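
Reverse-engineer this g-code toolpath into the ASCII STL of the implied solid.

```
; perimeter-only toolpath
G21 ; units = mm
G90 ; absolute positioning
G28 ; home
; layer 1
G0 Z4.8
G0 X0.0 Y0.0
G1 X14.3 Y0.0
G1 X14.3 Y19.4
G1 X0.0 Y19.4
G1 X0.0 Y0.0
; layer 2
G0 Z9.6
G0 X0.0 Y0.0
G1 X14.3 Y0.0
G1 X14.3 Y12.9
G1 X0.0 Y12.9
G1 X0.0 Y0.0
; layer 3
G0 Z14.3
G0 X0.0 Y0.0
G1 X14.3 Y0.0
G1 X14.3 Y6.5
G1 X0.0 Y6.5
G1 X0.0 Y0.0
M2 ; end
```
solid part
  facet normal 0.0000 0.0000 -1.0000
    outer loop
      vertex 14.3 25.9 0.0
      vertex 14.3 0.0 0.0
      vertex 0.0 0.0 0.0
    endloop
  endfacet
  facet normal 0.0000 0.0000 -1.0000
    outer loop
      vertex 0.0 25.9 0.0
      vertex 14.3 25.9 0.0
      vertex 0.0 0.0 0.0
    endloop
  endfacet
  facet normal 0.0000 -1.0000 0.0000
    outer loop
      vertex 0.0 0.0 0.0
      vertex 14.3 0.0 0.0
      vertex 14.3 0.0 19.1
    endloop
  endfacet
  facet normal 0.0000 -1.0000 0.0000
    outer loop
      vertex 0.0 0.0 0.0
      vertex 14.3 0.0 19.1
      vertex 0.0 0.0 19.1
    endloop
  endfacet
  facet normal 0.0000 0.5935 0.8048
    outer loop
      vertex 0.0 0.0 19.1
      vertex 14.3 0.0 19.1
      vertex 14.3 25.9 0.0
    endloop
  endfacet
  facet normal 0.0000 0.5935 0.8048
    outer loop
      vertex 0.0 0.0 19.1
      vertex 14.3 25.9 0.0
      vertex 0.0 25.9 0.0
    endloop
  endfacet
  facet normal -1.0000 0.0000 0.0000
    outer loop
      vertex 0.0 0.0 19.1
      vertex 0.0 25.9 0.0
      vertex 0.0 0.0 0.0
    endloop
  endfacet
  facet normal 1.0000 0.0000 0.0000
    outer loop
      vertex 14.3 0.0 0.0
      vertex 14.3 25.9 0.0
      vertex 14.3 0.0 19.1
    endloop
  endfacet
endsolid part

The G0 Z moves step by Δz≈4.8 mm. The G1 loops shrink linearly with z, so the solid tapers from its base footprint up to z≈19.1. Closing with a flat bottom cap and the tapered top and triangulating gives 8 facets — a wedge (ramp): 14.3 × 25.9 mm base, rising to 19.1 mm along the y=0 edge and sloping linearly to z=0 at y=25.9.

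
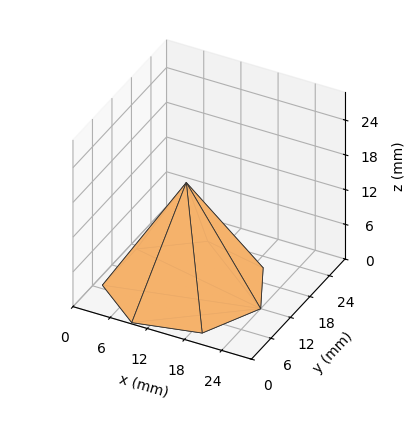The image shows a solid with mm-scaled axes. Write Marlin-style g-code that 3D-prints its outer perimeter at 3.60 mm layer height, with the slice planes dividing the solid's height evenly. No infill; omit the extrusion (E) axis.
Reading the render: the shape is a regular 7-sided pyramid, base circumscribed radius ≈ 12 mm, apex at z ≈ 18 mm (dimensions read to the nearest mm from the axis ticks). For the g-code, the solid's height is divided into equal slices at the stated Δz and each level perimeter traced with G1 moves after a G0 lift.

; perimeter-only toolpath
G21 ; units = mm
G90 ; absolute positioning
G28 ; home
; layer 1
G0 Z3.60
G0 X21.60 Y12.00
G1 X17.98 Y19.50
G1 X9.86 Y21.36
G1 X3.35 Y16.17
G1 X3.35 Y7.83
G1 X9.86 Y2.64
G1 X17.98 Y4.50
G1 X21.60 Y12.00
; layer 2
G0 Z7.20
G0 X19.20 Y12.00
G1 X16.49 Y17.63
G1 X10.40 Y19.02
G1 X5.51 Y15.13
G1 X5.51 Y8.87
G1 X10.40 Y4.98
G1 X16.49 Y6.37
G1 X19.20 Y12.00
; layer 3
G0 Z10.80
G0 X16.80 Y12.00
G1 X14.99 Y15.75
G1 X10.93 Y16.68
G1 X7.68 Y14.08
G1 X7.68 Y9.92
G1 X10.93 Y7.32
G1 X14.99 Y8.25
G1 X16.80 Y12.00
; layer 4
G0 Z14.40
G0 X14.40 Y12.00
G1 X13.50 Y13.88
G1 X11.47 Y14.34
G1 X9.84 Y13.04
G1 X9.84 Y10.96
G1 X11.47 Y9.66
G1 X13.50 Y10.12
G1 X14.40 Y12.00
M2 ; end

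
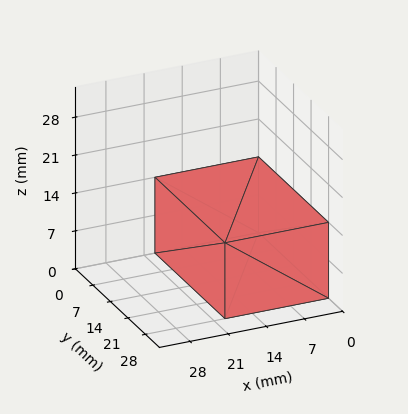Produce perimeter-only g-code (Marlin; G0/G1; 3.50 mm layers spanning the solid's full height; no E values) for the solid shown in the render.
Reading the render: the shape is a rectangular box, roughly 19 × 28 mm footprint and 14 mm tall (dimensions read to the nearest mm from the axis ticks). For the g-code, the solid's height is divided into equal slices at the stated Δz and each level perimeter traced with G1 moves after a G0 lift.

; perimeter-only toolpath
G21 ; units = mm
G90 ; absolute positioning
G28 ; home
; layer 1
G0 Z3.50
G0 X0.00 Y0.00
G1 X19.00 Y0.00
G1 X19.00 Y28.00
G1 X0.00 Y28.00
G1 X0.00 Y0.00
; layer 2
G0 Z7.00
G0 X0.00 Y0.00
G1 X19.00 Y0.00
G1 X19.00 Y28.00
G1 X0.00 Y28.00
G1 X0.00 Y0.00
; layer 3
G0 Z10.50
G0 X0.00 Y0.00
G1 X19.00 Y0.00
G1 X19.00 Y28.00
G1 X0.00 Y28.00
G1 X0.00 Y0.00
; layer 4
G0 Z14.00
G0 X0.00 Y0.00
G1 X19.00 Y0.00
G1 X19.00 Y28.00
G1 X0.00 Y28.00
G1 X0.00 Y0.00
M2 ; end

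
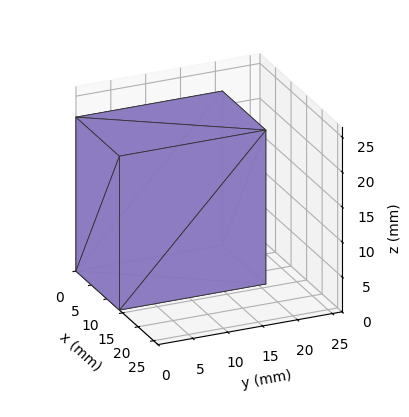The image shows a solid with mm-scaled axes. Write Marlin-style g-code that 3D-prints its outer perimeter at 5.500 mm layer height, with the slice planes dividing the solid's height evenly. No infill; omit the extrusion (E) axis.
Reading the render: the shape is a rectangular box, roughly 14 × 21 mm footprint and 22 mm tall (dimensions read to the nearest mm from the axis ticks). For the g-code, the solid's height is divided into equal slices at the stated Δz and each level perimeter traced with G1 moves after a G0 lift.

; perimeter-only toolpath
G21 ; units = mm
G90 ; absolute positioning
G28 ; home
; layer 1
G0 Z5.500
G0 X0.000 Y0.000
G1 X14.000 Y0.000
G1 X14.000 Y21.000
G1 X0.000 Y21.000
G1 X0.000 Y0.000
; layer 2
G0 Z11.000
G0 X0.000 Y0.000
G1 X14.000 Y0.000
G1 X14.000 Y21.000
G1 X0.000 Y21.000
G1 X0.000 Y0.000
; layer 3
G0 Z16.500
G0 X0.000 Y0.000
G1 X14.000 Y0.000
G1 X14.000 Y21.000
G1 X0.000 Y21.000
G1 X0.000 Y0.000
; layer 4
G0 Z22.000
G0 X0.000 Y0.000
G1 X14.000 Y0.000
G1 X14.000 Y21.000
G1 X0.000 Y21.000
G1 X0.000 Y0.000
M2 ; end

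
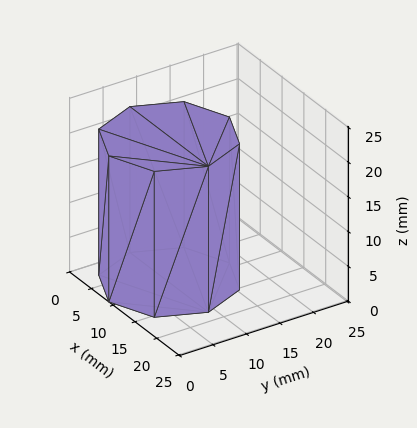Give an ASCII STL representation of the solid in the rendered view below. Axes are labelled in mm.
Reading the render: the shape is a regular 8-sided prism (a cylinder approximated with 8 flat sides), circumscribed radius ≈ 9 mm, height ≈ 21 mm (dimensions read to the nearest mm from the axis ticks). For the STL, each face is triangulated and given an outward normal.

solid part
  facet normal 0.0000 0.0000 -1.0000
    outer loop
      vertex 9.000 18.000 0.000
      vertex 15.364 15.364 0.000
      vertex 18.000 9.000 0.000
    endloop
  endfacet
  facet normal 0.0000 0.0000 -1.0000
    outer loop
      vertex 2.636 15.364 0.000
      vertex 9.000 18.000 0.000
      vertex 18.000 9.000 0.000
    endloop
  endfacet
  facet normal 0.0000 0.0000 -1.0000
    outer loop
      vertex 0.000 9.000 0.000
      vertex 2.636 15.364 0.000
      vertex 18.000 9.000 0.000
    endloop
  endfacet
  facet normal 0.0000 0.0000 -1.0000
    outer loop
      vertex 2.636 2.636 0.000
      vertex 0.000 9.000 0.000
      vertex 18.000 9.000 0.000
    endloop
  endfacet
  facet normal 0.0000 0.0000 -1.0000
    outer loop
      vertex 9.000 0.000 0.000
      vertex 2.636 2.636 0.000
      vertex 18.000 9.000 0.000
    endloop
  endfacet
  facet normal 0.0000 0.0000 -1.0000
    outer loop
      vertex 15.364 2.636 0.000
      vertex 9.000 0.000 0.000
      vertex 18.000 9.000 0.000
    endloop
  endfacet
  facet normal 0.0000 0.0000 1.0000
    outer loop
      vertex 18.000 9.000 21.000
      vertex 15.364 15.364 21.000
      vertex 9.000 18.000 21.000
    endloop
  endfacet
  facet normal 0.0000 0.0000 1.0000
    outer loop
      vertex 18.000 9.000 21.000
      vertex 9.000 18.000 21.000
      vertex 2.636 15.364 21.000
    endloop
  endfacet
  facet normal 0.0000 0.0000 1.0000
    outer loop
      vertex 18.000 9.000 21.000
      vertex 2.636 15.364 21.000
      vertex 0.000 9.000 21.000
    endloop
  endfacet
  facet normal 0.0000 0.0000 1.0000
    outer loop
      vertex 18.000 9.000 21.000
      vertex 0.000 9.000 21.000
      vertex 2.636 2.636 21.000
    endloop
  endfacet
  facet normal 0.0000 0.0000 1.0000
    outer loop
      vertex 18.000 9.000 21.000
      vertex 2.636 2.636 21.000
      vertex 9.000 0.000 21.000
    endloop
  endfacet
  facet normal 0.0000 0.0000 1.0000
    outer loop
      vertex 18.000 9.000 21.000
      vertex 9.000 0.000 21.000
      vertex 15.364 2.636 21.000
    endloop
  endfacet
  facet normal 0.9239 0.3827 0.0000
    outer loop
      vertex 18.000 9.000 0.000
      vertex 15.364 15.364 0.000
      vertex 15.364 15.364 21.000
    endloop
  endfacet
  facet normal 0.9239 0.3827 0.0000
    outer loop
      vertex 18.000 9.000 0.000
      vertex 15.364 15.364 21.000
      vertex 18.000 9.000 21.000
    endloop
  endfacet
  facet normal 0.3827 0.9239 0.0000
    outer loop
      vertex 15.364 15.364 0.000
      vertex 9.000 18.000 0.000
      vertex 9.000 18.000 21.000
    endloop
  endfacet
  facet normal 0.3827 0.9239 0.0000
    outer loop
      vertex 15.364 15.364 0.000
      vertex 9.000 18.000 21.000
      vertex 15.364 15.364 21.000
    endloop
  endfacet
  facet normal -0.3827 0.9239 0.0000
    outer loop
      vertex 9.000 18.000 0.000
      vertex 2.636 15.364 0.000
      vertex 2.636 15.364 21.000
    endloop
  endfacet
  facet normal -0.3827 0.9239 0.0000
    outer loop
      vertex 9.000 18.000 0.000
      vertex 2.636 15.364 21.000
      vertex 9.000 18.000 21.000
    endloop
  endfacet
  facet normal -0.9239 0.3827 0.0000
    outer loop
      vertex 2.636 15.364 0.000
      vertex 0.000 9.000 0.000
      vertex 0.000 9.000 21.000
    endloop
  endfacet
  facet normal -0.9239 0.3827 0.0000
    outer loop
      vertex 2.636 15.364 0.000
      vertex 0.000 9.000 21.000
      vertex 2.636 15.364 21.000
    endloop
  endfacet
  facet normal -0.9239 -0.3827 0.0000
    outer loop
      vertex 0.000 9.000 0.000
      vertex 2.636 2.636 0.000
      vertex 2.636 2.636 21.000
    endloop
  endfacet
  facet normal -0.9239 -0.3827 0.0000
    outer loop
      vertex 0.000 9.000 0.000
      vertex 2.636 2.636 21.000
      vertex 0.000 9.000 21.000
    endloop
  endfacet
  facet normal -0.3827 -0.9239 0.0000
    outer loop
      vertex 2.636 2.636 0.000
      vertex 9.000 0.000 0.000
      vertex 9.000 0.000 21.000
    endloop
  endfacet
  facet normal -0.3827 -0.9239 0.0000
    outer loop
      vertex 2.636 2.636 0.000
      vertex 9.000 0.000 21.000
      vertex 2.636 2.636 21.000
    endloop
  endfacet
  facet normal 0.3827 -0.9239 0.0000
    outer loop
      vertex 9.000 0.000 0.000
      vertex 15.364 2.636 0.000
      vertex 15.364 2.636 21.000
    endloop
  endfacet
  facet normal 0.3827 -0.9239 0.0000
    outer loop
      vertex 9.000 0.000 0.000
      vertex 15.364 2.636 21.000
      vertex 9.000 0.000 21.000
    endloop
  endfacet
  facet normal 0.9239 -0.3827 0.0000
    outer loop
      vertex 15.364 2.636 0.000
      vertex 18.000 9.000 0.000
      vertex 18.000 9.000 21.000
    endloop
  endfacet
  facet normal 0.9239 -0.3827 0.0000
    outer loop
      vertex 15.364 2.636 0.000
      vertex 18.000 9.000 21.000
      vertex 15.364 2.636 21.000
    endloop
  endfacet
endsolid part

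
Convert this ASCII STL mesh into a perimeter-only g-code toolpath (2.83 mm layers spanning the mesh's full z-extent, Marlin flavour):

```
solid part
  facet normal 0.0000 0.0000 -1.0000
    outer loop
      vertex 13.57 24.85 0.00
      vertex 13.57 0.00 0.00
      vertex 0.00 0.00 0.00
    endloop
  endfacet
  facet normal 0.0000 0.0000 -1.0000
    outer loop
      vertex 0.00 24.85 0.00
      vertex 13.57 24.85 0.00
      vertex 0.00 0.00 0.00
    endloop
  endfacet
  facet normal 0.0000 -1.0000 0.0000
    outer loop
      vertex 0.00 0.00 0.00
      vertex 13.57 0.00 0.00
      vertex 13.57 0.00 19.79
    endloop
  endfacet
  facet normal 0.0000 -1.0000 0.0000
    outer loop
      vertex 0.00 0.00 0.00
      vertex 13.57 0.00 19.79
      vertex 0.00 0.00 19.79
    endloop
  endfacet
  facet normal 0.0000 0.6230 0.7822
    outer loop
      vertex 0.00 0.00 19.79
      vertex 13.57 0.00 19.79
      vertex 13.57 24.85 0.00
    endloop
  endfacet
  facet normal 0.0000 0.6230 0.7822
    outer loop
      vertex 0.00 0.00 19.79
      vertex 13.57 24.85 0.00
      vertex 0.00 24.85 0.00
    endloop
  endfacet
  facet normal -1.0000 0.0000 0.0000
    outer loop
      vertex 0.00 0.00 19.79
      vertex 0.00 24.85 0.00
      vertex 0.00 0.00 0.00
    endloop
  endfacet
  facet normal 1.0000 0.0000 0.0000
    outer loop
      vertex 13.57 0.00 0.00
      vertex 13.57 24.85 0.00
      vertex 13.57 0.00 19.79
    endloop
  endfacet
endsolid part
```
; perimeter-only toolpath
G21 ; units = mm
G90 ; absolute positioning
G28 ; home
; layer 1
G0 Z2.83
G0 X0.00 Y0.00
G1 X13.57 Y0.00
G1 X13.57 Y21.30
G1 X0.00 Y21.30
G1 X0.00 Y0.00
; layer 2
G0 Z5.65
G0 X0.00 Y0.00
G1 X13.57 Y0.00
G1 X13.57 Y17.75
G1 X0.00 Y17.75
G1 X0.00 Y0.00
; layer 3
G0 Z8.48
G0 X0.00 Y0.00
G1 X13.57 Y0.00
G1 X13.57 Y14.20
G1 X0.00 Y14.20
G1 X0.00 Y0.00
; layer 4
G0 Z11.31
G0 X0.00 Y0.00
G1 X13.57 Y0.00
G1 X13.57 Y10.65
G1 X0.00 Y10.65
G1 X0.00 Y0.00
; layer 5
G0 Z14.14
G0 X0.00 Y0.00
G1 X13.57 Y0.00
G1 X13.57 Y7.10
G1 X0.00 Y7.10
G1 X0.00 Y0.00
; layer 6
G0 Z16.96
G0 X0.00 Y0.00
G1 X13.57 Y0.00
G1 X13.57 Y3.55
G1 X0.00 Y3.55
G1 X0.00 Y0.00
M2 ; end

The solid is a wedge (ramp): 13.6 × 24.9 mm base, rising to 19.8 mm along the y=0 edge and sloping linearly to z=0 at y=24.9. Slicing at Δz = 2.83 mm — 7 equal slices spanning the solid's height, so layer i sits at z = i·h/7 — gives 6 non-empty perimeters. Each is a 4-segment closed polygon; G0 lifts to the layer z and rapids to the start vertex, then G1 traces the edges. The cross-section shrinks linearly with z (the slice at the apex is degenerate and omitted).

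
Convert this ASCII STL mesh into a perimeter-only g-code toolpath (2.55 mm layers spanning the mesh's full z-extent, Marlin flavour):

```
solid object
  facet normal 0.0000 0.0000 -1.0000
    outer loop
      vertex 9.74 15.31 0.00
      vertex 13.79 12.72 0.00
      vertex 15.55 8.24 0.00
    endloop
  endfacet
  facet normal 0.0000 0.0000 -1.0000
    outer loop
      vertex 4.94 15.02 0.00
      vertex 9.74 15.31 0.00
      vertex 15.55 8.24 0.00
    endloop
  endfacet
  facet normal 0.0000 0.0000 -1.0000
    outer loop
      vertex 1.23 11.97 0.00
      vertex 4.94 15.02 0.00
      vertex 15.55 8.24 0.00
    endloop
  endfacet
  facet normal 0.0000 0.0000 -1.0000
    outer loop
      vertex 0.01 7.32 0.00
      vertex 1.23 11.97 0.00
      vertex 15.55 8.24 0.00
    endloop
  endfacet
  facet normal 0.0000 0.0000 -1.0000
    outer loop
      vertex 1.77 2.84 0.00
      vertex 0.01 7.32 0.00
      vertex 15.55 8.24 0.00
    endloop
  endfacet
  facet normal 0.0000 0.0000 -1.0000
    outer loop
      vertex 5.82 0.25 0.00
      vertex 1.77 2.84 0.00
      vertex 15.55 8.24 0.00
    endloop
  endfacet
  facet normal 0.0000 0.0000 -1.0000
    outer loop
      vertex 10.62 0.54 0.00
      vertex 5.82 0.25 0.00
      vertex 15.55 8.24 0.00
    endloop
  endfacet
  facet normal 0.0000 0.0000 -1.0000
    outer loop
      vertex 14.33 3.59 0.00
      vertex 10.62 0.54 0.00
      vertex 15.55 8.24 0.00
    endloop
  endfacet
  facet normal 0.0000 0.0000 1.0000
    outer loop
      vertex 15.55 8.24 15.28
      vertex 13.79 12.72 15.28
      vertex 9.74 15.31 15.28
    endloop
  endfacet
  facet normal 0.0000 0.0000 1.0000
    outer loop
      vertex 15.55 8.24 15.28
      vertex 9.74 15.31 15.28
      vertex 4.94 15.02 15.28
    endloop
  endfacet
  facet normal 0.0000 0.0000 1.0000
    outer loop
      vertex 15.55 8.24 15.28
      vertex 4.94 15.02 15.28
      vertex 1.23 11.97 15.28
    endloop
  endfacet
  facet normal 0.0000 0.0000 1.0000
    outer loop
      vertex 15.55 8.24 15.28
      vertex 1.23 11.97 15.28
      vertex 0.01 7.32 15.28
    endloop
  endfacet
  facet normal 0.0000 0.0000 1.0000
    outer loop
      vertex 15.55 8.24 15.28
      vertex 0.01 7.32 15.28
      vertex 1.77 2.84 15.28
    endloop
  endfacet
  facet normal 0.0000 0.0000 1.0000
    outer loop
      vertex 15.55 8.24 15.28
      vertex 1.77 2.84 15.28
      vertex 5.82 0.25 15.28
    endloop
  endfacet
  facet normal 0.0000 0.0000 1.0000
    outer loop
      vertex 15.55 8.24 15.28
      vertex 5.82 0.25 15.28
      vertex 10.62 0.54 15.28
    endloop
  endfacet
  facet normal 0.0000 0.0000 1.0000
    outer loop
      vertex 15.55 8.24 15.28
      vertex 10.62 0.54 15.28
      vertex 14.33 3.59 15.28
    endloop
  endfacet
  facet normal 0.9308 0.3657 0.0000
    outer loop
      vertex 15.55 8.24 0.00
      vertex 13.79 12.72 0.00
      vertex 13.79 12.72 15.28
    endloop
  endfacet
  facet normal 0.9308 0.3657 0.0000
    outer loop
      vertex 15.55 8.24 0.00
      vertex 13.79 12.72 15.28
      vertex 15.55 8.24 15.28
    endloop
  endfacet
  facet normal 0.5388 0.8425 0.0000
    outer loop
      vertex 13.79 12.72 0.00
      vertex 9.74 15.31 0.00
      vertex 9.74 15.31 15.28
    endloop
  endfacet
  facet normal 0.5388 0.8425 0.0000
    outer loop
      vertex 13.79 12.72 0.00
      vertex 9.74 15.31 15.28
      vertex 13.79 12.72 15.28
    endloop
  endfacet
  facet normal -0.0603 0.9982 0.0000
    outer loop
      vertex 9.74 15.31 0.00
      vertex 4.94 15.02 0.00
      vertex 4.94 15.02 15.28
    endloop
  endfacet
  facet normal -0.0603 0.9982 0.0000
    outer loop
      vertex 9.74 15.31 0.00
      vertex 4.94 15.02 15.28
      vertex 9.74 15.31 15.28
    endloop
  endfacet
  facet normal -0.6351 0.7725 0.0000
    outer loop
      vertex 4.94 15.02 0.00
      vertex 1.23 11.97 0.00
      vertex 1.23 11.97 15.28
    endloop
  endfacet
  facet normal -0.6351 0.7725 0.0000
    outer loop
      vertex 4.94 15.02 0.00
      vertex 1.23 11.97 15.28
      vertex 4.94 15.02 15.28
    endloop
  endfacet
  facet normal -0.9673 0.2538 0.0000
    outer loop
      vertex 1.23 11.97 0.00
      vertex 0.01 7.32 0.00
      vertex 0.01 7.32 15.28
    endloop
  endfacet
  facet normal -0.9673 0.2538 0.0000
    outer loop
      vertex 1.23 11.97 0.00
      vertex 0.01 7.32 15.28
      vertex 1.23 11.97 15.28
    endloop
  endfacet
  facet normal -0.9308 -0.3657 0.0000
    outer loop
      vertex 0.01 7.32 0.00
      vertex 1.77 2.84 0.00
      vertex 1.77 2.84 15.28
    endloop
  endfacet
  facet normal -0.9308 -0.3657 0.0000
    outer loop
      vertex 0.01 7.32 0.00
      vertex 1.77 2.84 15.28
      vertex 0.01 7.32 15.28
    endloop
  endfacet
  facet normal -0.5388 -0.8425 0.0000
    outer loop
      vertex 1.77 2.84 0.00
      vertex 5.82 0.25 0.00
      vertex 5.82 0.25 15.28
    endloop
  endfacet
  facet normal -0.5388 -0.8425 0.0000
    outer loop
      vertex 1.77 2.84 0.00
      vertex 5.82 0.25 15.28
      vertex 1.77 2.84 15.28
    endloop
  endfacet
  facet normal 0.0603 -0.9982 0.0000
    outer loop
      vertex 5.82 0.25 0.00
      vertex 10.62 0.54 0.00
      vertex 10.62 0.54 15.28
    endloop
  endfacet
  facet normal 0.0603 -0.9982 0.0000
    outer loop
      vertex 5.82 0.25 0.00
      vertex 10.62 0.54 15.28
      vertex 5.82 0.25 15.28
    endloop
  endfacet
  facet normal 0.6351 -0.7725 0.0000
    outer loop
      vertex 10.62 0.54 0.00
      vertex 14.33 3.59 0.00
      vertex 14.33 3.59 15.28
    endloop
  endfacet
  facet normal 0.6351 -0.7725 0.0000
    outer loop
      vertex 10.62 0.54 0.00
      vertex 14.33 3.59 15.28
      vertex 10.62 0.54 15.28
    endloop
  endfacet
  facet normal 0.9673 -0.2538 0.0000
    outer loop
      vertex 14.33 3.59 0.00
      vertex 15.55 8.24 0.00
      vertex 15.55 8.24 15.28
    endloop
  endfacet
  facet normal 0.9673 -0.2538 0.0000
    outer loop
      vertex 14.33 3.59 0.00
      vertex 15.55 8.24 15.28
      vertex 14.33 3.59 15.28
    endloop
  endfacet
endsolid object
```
; perimeter-only toolpath
G21 ; units = mm
G90 ; absolute positioning
G28 ; home
; layer 1
G0 Z2.55
G0 X15.55 Y8.24
G1 X13.79 Y12.72
G1 X9.74 Y15.31
G1 X4.94 Y15.02
G1 X1.23 Y11.97
G1 X0.01 Y7.32
G1 X1.77 Y2.84
G1 X5.82 Y0.25
G1 X10.62 Y0.54
G1 X14.33 Y3.59
G1 X15.55 Y8.24
; layer 2
G0 Z5.09
G0 X15.55 Y8.24
G1 X13.79 Y12.72
G1 X9.74 Y15.31
G1 X4.94 Y15.02
G1 X1.23 Y11.97
G1 X0.01 Y7.32
G1 X1.77 Y2.84
G1 X5.82 Y0.25
G1 X10.62 Y0.54
G1 X14.33 Y3.59
G1 X15.55 Y8.24
; layer 3
G0 Z7.64
G0 X15.55 Y8.24
G1 X13.79 Y12.72
G1 X9.74 Y15.31
G1 X4.94 Y15.02
G1 X1.23 Y11.97
G1 X0.01 Y7.32
G1 X1.77 Y2.84
G1 X5.82 Y0.25
G1 X10.62 Y0.54
G1 X14.33 Y3.59
G1 X15.55 Y8.24
; layer 4
G0 Z10.19
G0 X15.55 Y8.24
G1 X13.79 Y12.72
G1 X9.74 Y15.31
G1 X4.94 Y15.02
G1 X1.23 Y11.97
G1 X0.01 Y7.32
G1 X1.77 Y2.84
G1 X5.82 Y0.25
G1 X10.62 Y0.54
G1 X14.33 Y3.59
G1 X15.55 Y8.24
; layer 5
G0 Z12.73
G0 X15.55 Y8.24
G1 X13.79 Y12.72
G1 X9.74 Y15.31
G1 X4.94 Y15.02
G1 X1.23 Y11.97
G1 X0.01 Y7.32
G1 X1.77 Y2.84
G1 X5.82 Y0.25
G1 X10.62 Y0.54
G1 X14.33 Y3.59
G1 X15.55 Y8.24
; layer 6
G0 Z15.28
G0 X15.55 Y8.24
G1 X13.79 Y12.72
G1 X9.74 Y15.31
G1 X4.94 Y15.02
G1 X1.23 Y11.97
G1 X0.01 Y7.32
G1 X1.77 Y2.84
G1 X5.82 Y0.25
G1 X10.62 Y0.54
G1 X14.33 Y3.59
G1 X15.55 Y8.24
M2 ; end

The solid is a regular 10-sided prism (a cylinder approximated with 10 flat sides), circumscribed radius ≈ 7.78 mm, height ≈ 15.3 mm. Slicing at Δz = 2.55 mm — 6 equal slices spanning the solid's height, so layer i sits at z = i·h/6 — gives 6 non-empty perimeters. Each is a 10-segment closed polygon; G0 lifts to the layer z and rapids to the start vertex, then G1 traces the edges.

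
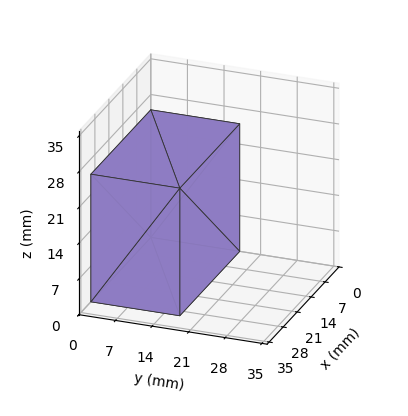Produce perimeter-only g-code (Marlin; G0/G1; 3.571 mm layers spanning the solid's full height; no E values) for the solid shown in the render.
Reading the render: the shape is a rectangular box, roughly 30 × 17 mm footprint and 25 mm tall (dimensions read to the nearest mm from the axis ticks). For the g-code, the solid's height is divided into equal slices at the stated Δz and each level perimeter traced with G1 moves after a G0 lift.

; perimeter-only toolpath
G21 ; units = mm
G90 ; absolute positioning
G28 ; home
; layer 1
G0 Z3.571
G0 X0.000 Y0.000
G1 X30.000 Y0.000
G1 X30.000 Y17.000
G1 X0.000 Y17.000
G1 X0.000 Y0.000
; layer 2
G0 Z7.143
G0 X0.000 Y0.000
G1 X30.000 Y0.000
G1 X30.000 Y17.000
G1 X0.000 Y17.000
G1 X0.000 Y0.000
; layer 3
G0 Z10.714
G0 X0.000 Y0.000
G1 X30.000 Y0.000
G1 X30.000 Y17.000
G1 X0.000 Y17.000
G1 X0.000 Y0.000
; layer 4
G0 Z14.286
G0 X0.000 Y0.000
G1 X30.000 Y0.000
G1 X30.000 Y17.000
G1 X0.000 Y17.000
G1 X0.000 Y0.000
; layer 5
G0 Z17.857
G0 X0.000 Y0.000
G1 X30.000 Y0.000
G1 X30.000 Y17.000
G1 X0.000 Y17.000
G1 X0.000 Y0.000
; layer 6
G0 Z21.429
G0 X0.000 Y0.000
G1 X30.000 Y0.000
G1 X30.000 Y17.000
G1 X0.000 Y17.000
G1 X0.000 Y0.000
; layer 7
G0 Z25.000
G0 X0.000 Y0.000
G1 X30.000 Y0.000
G1 X30.000 Y17.000
G1 X0.000 Y17.000
G1 X0.000 Y0.000
M2 ; end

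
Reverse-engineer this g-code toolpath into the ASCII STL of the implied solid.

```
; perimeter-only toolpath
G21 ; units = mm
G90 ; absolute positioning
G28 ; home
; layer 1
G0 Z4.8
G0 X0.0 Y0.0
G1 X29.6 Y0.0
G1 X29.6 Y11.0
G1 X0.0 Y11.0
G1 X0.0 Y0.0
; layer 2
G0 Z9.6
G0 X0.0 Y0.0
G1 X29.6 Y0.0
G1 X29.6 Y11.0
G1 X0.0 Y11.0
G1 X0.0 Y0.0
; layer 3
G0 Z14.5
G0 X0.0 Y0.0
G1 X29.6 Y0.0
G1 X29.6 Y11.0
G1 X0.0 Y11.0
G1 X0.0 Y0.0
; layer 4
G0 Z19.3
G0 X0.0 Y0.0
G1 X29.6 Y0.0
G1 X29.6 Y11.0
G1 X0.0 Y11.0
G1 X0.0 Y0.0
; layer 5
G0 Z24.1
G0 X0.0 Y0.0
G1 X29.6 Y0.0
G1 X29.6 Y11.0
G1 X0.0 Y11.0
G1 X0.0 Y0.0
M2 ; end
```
solid part
  facet normal 0.0000 0.0000 -1.0000
    outer loop
      vertex 29.6 11.0 0.0
      vertex 29.6 0.0 0.0
      vertex 0.0 0.0 0.0
    endloop
  endfacet
  facet normal 0.0000 0.0000 -1.0000
    outer loop
      vertex 0.0 11.0 0.0
      vertex 29.6 11.0 0.0
      vertex 0.0 0.0 0.0
    endloop
  endfacet
  facet normal 0.0000 0.0000 1.0000
    outer loop
      vertex 0.0 0.0 24.1
      vertex 29.6 0.0 24.1
      vertex 29.6 11.0 24.1
    endloop
  endfacet
  facet normal 0.0000 0.0000 1.0000
    outer loop
      vertex 0.0 0.0 24.1
      vertex 29.6 11.0 24.1
      vertex 0.0 11.0 24.1
    endloop
  endfacet
  facet normal 0.0000 -1.0000 0.0000
    outer loop
      vertex 0.0 0.0 0.0
      vertex 29.6 0.0 0.0
      vertex 29.6 0.0 24.1
    endloop
  endfacet
  facet normal 0.0000 -1.0000 0.0000
    outer loop
      vertex 0.0 0.0 0.0
      vertex 29.6 0.0 24.1
      vertex 0.0 0.0 24.1
    endloop
  endfacet
  facet normal 0.0000 1.0000 0.0000
    outer loop
      vertex 29.6 11.0 24.1
      vertex 29.6 11.0 0.0
      vertex 0.0 11.0 0.0
    endloop
  endfacet
  facet normal 0.0000 1.0000 0.0000
    outer loop
      vertex 0.0 11.0 24.1
      vertex 29.6 11.0 24.1
      vertex 0.0 11.0 0.0
    endloop
  endfacet
  facet normal -1.0000 0.0000 0.0000
    outer loop
      vertex 0.0 11.0 24.1
      vertex 0.0 11.0 0.0
      vertex 0.0 0.0 0.0
    endloop
  endfacet
  facet normal -1.0000 0.0000 0.0000
    outer loop
      vertex 0.0 0.0 24.1
      vertex 0.0 11.0 24.1
      vertex 0.0 0.0 0.0
    endloop
  endfacet
  facet normal 1.0000 0.0000 0.0000
    outer loop
      vertex 29.6 0.0 0.0
      vertex 29.6 11.0 0.0
      vertex 29.6 11.0 24.1
    endloop
  endfacet
  facet normal 1.0000 0.0000 0.0000
    outer loop
      vertex 29.6 0.0 0.0
      vertex 29.6 11.0 24.1
      vertex 29.6 0.0 24.1
    endloop
  endfacet
endsolid part

The G0 Z moves step by Δz≈4.8 mm. Every layer's G1 loop is the same polygon, so the solid is a straight extrusion of it from z=0 to z≈24.1. Closing with flat bottom and top caps and triangulating gives 12 facets — a rectangular box, roughly 29.6 × 11 mm footprint and 24.1 mm tall.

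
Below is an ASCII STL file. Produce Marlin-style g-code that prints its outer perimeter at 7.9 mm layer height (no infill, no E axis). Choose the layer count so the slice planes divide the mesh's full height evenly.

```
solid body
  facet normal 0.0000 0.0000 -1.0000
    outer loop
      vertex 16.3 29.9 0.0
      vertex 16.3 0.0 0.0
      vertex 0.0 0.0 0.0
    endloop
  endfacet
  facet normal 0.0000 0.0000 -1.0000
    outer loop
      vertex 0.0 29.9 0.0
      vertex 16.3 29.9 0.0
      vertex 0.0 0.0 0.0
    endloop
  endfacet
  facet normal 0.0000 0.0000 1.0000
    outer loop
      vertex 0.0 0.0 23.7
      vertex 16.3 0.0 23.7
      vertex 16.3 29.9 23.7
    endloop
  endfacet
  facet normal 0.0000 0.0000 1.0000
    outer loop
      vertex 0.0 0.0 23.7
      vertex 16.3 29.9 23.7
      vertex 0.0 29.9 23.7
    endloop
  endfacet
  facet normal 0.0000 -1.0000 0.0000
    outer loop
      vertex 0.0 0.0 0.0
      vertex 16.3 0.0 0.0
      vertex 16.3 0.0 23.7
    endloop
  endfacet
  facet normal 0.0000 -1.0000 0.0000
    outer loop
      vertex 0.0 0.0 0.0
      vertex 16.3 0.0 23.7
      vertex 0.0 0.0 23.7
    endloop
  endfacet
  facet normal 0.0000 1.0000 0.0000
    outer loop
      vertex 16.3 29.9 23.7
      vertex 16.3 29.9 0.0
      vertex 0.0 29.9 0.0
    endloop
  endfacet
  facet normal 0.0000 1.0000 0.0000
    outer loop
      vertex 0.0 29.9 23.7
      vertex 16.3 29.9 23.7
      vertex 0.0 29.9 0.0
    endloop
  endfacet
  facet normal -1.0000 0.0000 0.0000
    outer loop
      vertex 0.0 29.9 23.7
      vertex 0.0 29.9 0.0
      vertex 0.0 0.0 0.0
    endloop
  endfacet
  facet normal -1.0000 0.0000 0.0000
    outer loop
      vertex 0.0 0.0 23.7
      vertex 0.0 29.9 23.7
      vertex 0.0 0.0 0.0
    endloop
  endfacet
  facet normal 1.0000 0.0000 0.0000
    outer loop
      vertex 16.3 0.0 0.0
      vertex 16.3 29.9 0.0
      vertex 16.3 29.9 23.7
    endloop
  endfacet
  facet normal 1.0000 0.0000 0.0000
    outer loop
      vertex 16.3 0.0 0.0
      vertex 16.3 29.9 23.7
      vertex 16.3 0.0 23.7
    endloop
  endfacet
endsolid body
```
; perimeter-only toolpath
G21 ; units = mm
G90 ; absolute positioning
G28 ; home
; layer 1
G0 Z7.9
G0 X0.0 Y0.0
G1 X16.3 Y0.0
G1 X16.3 Y29.9
G1 X0.0 Y29.9
G1 X0.0 Y0.0
; layer 2
G0 Z15.8
G0 X0.0 Y0.0
G1 X16.3 Y0.0
G1 X16.3 Y29.9
G1 X0.0 Y29.9
G1 X0.0 Y0.0
; layer 3
G0 Z23.7
G0 X0.0 Y0.0
G1 X16.3 Y0.0
G1 X16.3 Y29.9
G1 X0.0 Y29.9
G1 X0.0 Y0.0
M2 ; end

The solid is a rectangular box, roughly 16.3 × 29.9 mm footprint and 23.7 mm tall. Slicing at Δz = 7.9 mm — 3 equal slices spanning the solid's height, so layer i sits at z = i·h/3 — gives 3 non-empty perimeters. Each is a 4-segment closed polygon; G0 lifts to the layer z and rapids to the start vertex, then G1 traces the edges.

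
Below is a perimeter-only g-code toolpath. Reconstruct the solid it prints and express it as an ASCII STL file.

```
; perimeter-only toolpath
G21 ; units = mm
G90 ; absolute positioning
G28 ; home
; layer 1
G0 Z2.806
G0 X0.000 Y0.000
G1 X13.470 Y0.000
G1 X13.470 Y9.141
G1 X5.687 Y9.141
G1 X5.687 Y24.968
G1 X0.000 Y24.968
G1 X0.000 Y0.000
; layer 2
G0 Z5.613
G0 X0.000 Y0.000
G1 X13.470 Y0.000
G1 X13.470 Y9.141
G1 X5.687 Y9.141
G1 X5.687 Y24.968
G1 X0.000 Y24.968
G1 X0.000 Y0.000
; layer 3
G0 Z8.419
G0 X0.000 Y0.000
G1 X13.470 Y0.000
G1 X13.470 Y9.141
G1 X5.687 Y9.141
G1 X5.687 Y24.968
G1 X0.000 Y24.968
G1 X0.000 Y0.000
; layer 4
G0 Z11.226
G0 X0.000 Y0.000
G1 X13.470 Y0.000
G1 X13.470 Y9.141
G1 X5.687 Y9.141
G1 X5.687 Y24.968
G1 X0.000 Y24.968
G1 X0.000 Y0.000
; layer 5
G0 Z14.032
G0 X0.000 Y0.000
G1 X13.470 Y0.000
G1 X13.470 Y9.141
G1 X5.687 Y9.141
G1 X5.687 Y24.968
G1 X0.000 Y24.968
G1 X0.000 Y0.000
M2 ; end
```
solid part
  facet normal 0.0000 0.0000 -1.0000
    outer loop
      vertex 13.470 9.141 0.000
      vertex 13.470 0.000 0.000
      vertex 0.000 0.000 0.000
    endloop
  endfacet
  facet normal 0.0000 0.0000 -1.0000
    outer loop
      vertex 5.687 9.141 0.000
      vertex 13.470 9.141 0.000
      vertex 0.000 0.000 0.000
    endloop
  endfacet
  facet normal 0.0000 0.0000 -1.0000
    outer loop
      vertex 5.687 24.968 0.000
      vertex 5.687 9.141 0.000
      vertex 0.000 0.000 0.000
    endloop
  endfacet
  facet normal 0.0000 0.0000 -1.0000
    outer loop
      vertex 0.000 24.968 0.000
      vertex 5.687 24.968 0.000
      vertex 0.000 0.000 0.000
    endloop
  endfacet
  facet normal 0.0000 0.0000 1.0000
    outer loop
      vertex 0.000 0.000 14.032
      vertex 13.470 0.000 14.032
      vertex 13.470 9.141 14.032
    endloop
  endfacet
  facet normal 0.0000 0.0000 1.0000
    outer loop
      vertex 0.000 0.000 14.032
      vertex 13.470 9.141 14.032
      vertex 5.687 9.141 14.032
    endloop
  endfacet
  facet normal 0.0000 0.0000 1.0000
    outer loop
      vertex 0.000 0.000 14.032
      vertex 5.687 9.141 14.032
      vertex 5.687 24.968 14.032
    endloop
  endfacet
  facet normal 0.0000 0.0000 1.0000
    outer loop
      vertex 0.000 0.000 14.032
      vertex 5.687 24.968 14.032
      vertex 0.000 24.968 14.032
    endloop
  endfacet
  facet normal 0.0000 -1.0000 0.0000
    outer loop
      vertex 0.000 0.000 0.000
      vertex 13.470 0.000 0.000
      vertex 13.470 0.000 14.032
    endloop
  endfacet
  facet normal 0.0000 -1.0000 0.0000
    outer loop
      vertex 0.000 0.000 0.000
      vertex 13.470 0.000 14.032
      vertex 0.000 0.000 14.032
    endloop
  endfacet
  facet normal 1.0000 0.0000 0.0000
    outer loop
      vertex 13.470 0.000 0.000
      vertex 13.470 9.141 0.000
      vertex 13.470 9.141 14.032
    endloop
  endfacet
  facet normal 1.0000 0.0000 0.0000
    outer loop
      vertex 13.470 0.000 0.000
      vertex 13.470 9.141 14.032
      vertex 13.470 0.000 14.032
    endloop
  endfacet
  facet normal 0.0000 1.0000 0.0000
    outer loop
      vertex 13.470 9.141 0.000
      vertex 5.687 9.141 0.000
      vertex 5.687 9.141 14.032
    endloop
  endfacet
  facet normal 0.0000 1.0000 0.0000
    outer loop
      vertex 13.470 9.141 0.000
      vertex 5.687 9.141 14.032
      vertex 13.470 9.141 14.032
    endloop
  endfacet
  facet normal 1.0000 0.0000 0.0000
    outer loop
      vertex 5.687 9.141 0.000
      vertex 5.687 24.968 0.000
      vertex 5.687 24.968 14.032
    endloop
  endfacet
  facet normal 1.0000 0.0000 0.0000
    outer loop
      vertex 5.687 9.141 0.000
      vertex 5.687 24.968 14.032
      vertex 5.687 9.141 14.032
    endloop
  endfacet
  facet normal 0.0000 1.0000 0.0000
    outer loop
      vertex 5.687 24.968 0.000
      vertex 0.000 24.968 0.000
      vertex 0.000 24.968 14.032
    endloop
  endfacet
  facet normal 0.0000 1.0000 0.0000
    outer loop
      vertex 5.687 24.968 0.000
      vertex 0.000 24.968 14.032
      vertex 5.687 24.968 14.032
    endloop
  endfacet
  facet normal -1.0000 0.0000 0.0000
    outer loop
      vertex 0.000 24.968 0.000
      vertex 0.000 0.000 0.000
      vertex 0.000 0.000 14.032
    endloop
  endfacet
  facet normal -1.0000 0.0000 0.0000
    outer loop
      vertex 0.000 24.968 0.000
      vertex 0.000 0.000 14.032
      vertex 0.000 24.968 14.032
    endloop
  endfacet
endsolid part

The G0 Z moves step by Δz≈2.806 mm. Every layer's G1 loop is the same polygon, so the solid is a straight extrusion of it from z=0 to z≈14. Closing with flat bottom and top caps and triangulating gives 20 facets — an L-shaped prism: outer 13.5 × 25 mm, arm thicknesses ≈ 9.14 mm (horizontal) and 5.69 mm (vertical), extruded 14 mm in z.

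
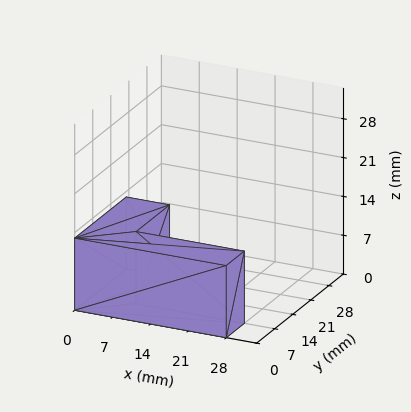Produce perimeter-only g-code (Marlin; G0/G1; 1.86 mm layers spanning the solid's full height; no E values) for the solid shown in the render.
Reading the render: the shape is an L-shaped prism: outer 28 × 20 mm, arm thicknesses ≈ 7 mm (horizontal) and 8 mm (vertical), extruded 13 mm in z (dimensions read to the nearest mm from the axis ticks). For the g-code, the solid's height is divided into equal slices at the stated Δz and each level perimeter traced with G1 moves after a G0 lift.

; perimeter-only toolpath
G21 ; units = mm
G90 ; absolute positioning
G28 ; home
; layer 1
G0 Z1.86
G0 X0.00 Y0.00
G1 X28.00 Y0.00
G1 X28.00 Y7.00
G1 X8.00 Y7.00
G1 X8.00 Y20.00
G1 X0.00 Y20.00
G1 X0.00 Y0.00
; layer 2
G0 Z3.71
G0 X0.00 Y0.00
G1 X28.00 Y0.00
G1 X28.00 Y7.00
G1 X8.00 Y7.00
G1 X8.00 Y20.00
G1 X0.00 Y20.00
G1 X0.00 Y0.00
; layer 3
G0 Z5.57
G0 X0.00 Y0.00
G1 X28.00 Y0.00
G1 X28.00 Y7.00
G1 X8.00 Y7.00
G1 X8.00 Y20.00
G1 X0.00 Y20.00
G1 X0.00 Y0.00
; layer 4
G0 Z7.43
G0 X0.00 Y0.00
G1 X28.00 Y0.00
G1 X28.00 Y7.00
G1 X8.00 Y7.00
G1 X8.00 Y20.00
G1 X0.00 Y20.00
G1 X0.00 Y0.00
; layer 5
G0 Z9.29
G0 X0.00 Y0.00
G1 X28.00 Y0.00
G1 X28.00 Y7.00
G1 X8.00 Y7.00
G1 X8.00 Y20.00
G1 X0.00 Y20.00
G1 X0.00 Y0.00
; layer 6
G0 Z11.14
G0 X0.00 Y0.00
G1 X28.00 Y0.00
G1 X28.00 Y7.00
G1 X8.00 Y7.00
G1 X8.00 Y20.00
G1 X0.00 Y20.00
G1 X0.00 Y0.00
; layer 7
G0 Z13.00
G0 X0.00 Y0.00
G1 X28.00 Y0.00
G1 X28.00 Y7.00
G1 X8.00 Y7.00
G1 X8.00 Y20.00
G1 X0.00 Y20.00
G1 X0.00 Y0.00
M2 ; end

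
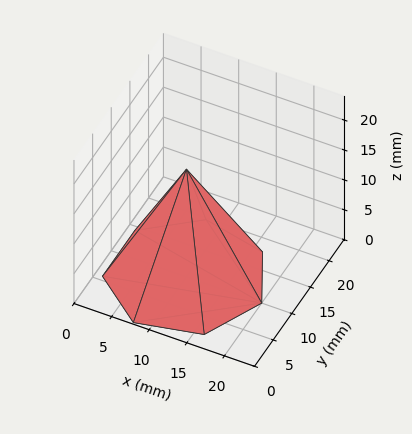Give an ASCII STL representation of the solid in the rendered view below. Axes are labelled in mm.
Reading the render: the shape is a regular 7-sided pyramid, base circumscribed radius ≈ 10 mm, apex at z ≈ 18 mm (dimensions read to the nearest mm from the axis ticks). For the STL, each face is triangulated and given an outward normal.

solid part
  facet normal 0.0000 0.0000 -1.0000
    outer loop
      vertex 7.77 19.75 0.00
      vertex 16.23 17.82 0.00
      vertex 20.00 10.00 0.00
    endloop
  endfacet
  facet normal 0.0000 0.0000 -1.0000
    outer loop
      vertex 0.99 14.34 0.00
      vertex 7.77 19.75 0.00
      vertex 20.00 10.00 0.00
    endloop
  endfacet
  facet normal 0.0000 0.0000 -1.0000
    outer loop
      vertex 0.99 5.66 0.00
      vertex 0.99 14.34 0.00
      vertex 20.00 10.00 0.00
    endloop
  endfacet
  facet normal 0.0000 0.0000 -1.0000
    outer loop
      vertex 7.77 0.25 0.00
      vertex 0.99 5.66 0.00
      vertex 20.00 10.00 0.00
    endloop
  endfacet
  facet normal 0.0000 0.0000 -1.0000
    outer loop
      vertex 16.23 2.18 0.00
      vertex 7.77 0.25 0.00
      vertex 20.00 10.00 0.00
    endloop
  endfacet
  facet normal 0.8055 0.3884 0.4475
    outer loop
      vertex 20.00 10.00 0.00
      vertex 16.23 17.82 0.00
      vertex 10.00 10.00 18.00
    endloop
  endfacet
  facet normal 0.1989 0.8718 0.4476
    outer loop
      vertex 16.23 17.82 0.00
      vertex 7.77 19.75 0.00
      vertex 10.00 10.00 18.00
    endloop
  endfacet
  facet normal -0.5577 0.6989 0.4477
    outer loop
      vertex 7.77 19.75 0.00
      vertex 0.99 14.34 0.00
      vertex 10.00 10.00 18.00
    endloop
  endfacet
  facet normal -0.8942 0.0000 0.4476
    outer loop
      vertex 0.99 14.34 0.00
      vertex 0.99 5.66 0.00
      vertex 10.00 10.00 18.00
    endloop
  endfacet
  facet normal -0.5577 -0.6989 0.4477
    outer loop
      vertex 0.99 5.66 0.00
      vertex 7.77 0.25 0.00
      vertex 10.00 10.00 18.00
    endloop
  endfacet
  facet normal 0.1989 -0.8718 0.4476
    outer loop
      vertex 7.77 0.25 0.00
      vertex 16.23 2.18 0.00
      vertex 10.00 10.00 18.00
    endloop
  endfacet
  facet normal 0.8055 -0.3884 0.4475
    outer loop
      vertex 16.23 2.18 0.00
      vertex 20.00 10.00 0.00
      vertex 10.00 10.00 18.00
    endloop
  endfacet
endsolid part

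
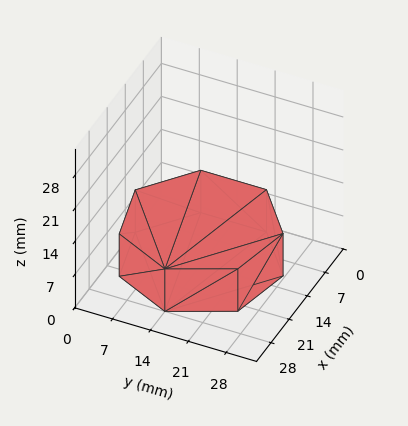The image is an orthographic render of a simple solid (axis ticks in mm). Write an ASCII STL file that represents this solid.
Reading the render: the shape is a regular 7-sided prism (a cylinder approximated with 7 flat sides), circumscribed radius ≈ 14 mm, height ≈ 9 mm (dimensions read to the nearest mm from the axis ticks). For the STL, each face is triangulated and given an outward normal.

solid part
  facet normal 0.0000 0.0000 -1.0000
    outer loop
      vertex 10.88 27.65 0.00
      vertex 22.73 24.95 0.00
      vertex 28.00 14.00 0.00
    endloop
  endfacet
  facet normal 0.0000 0.0000 -1.0000
    outer loop
      vertex 1.39 20.07 0.00
      vertex 10.88 27.65 0.00
      vertex 28.00 14.00 0.00
    endloop
  endfacet
  facet normal 0.0000 0.0000 -1.0000
    outer loop
      vertex 1.39 7.93 0.00
      vertex 1.39 20.07 0.00
      vertex 28.00 14.00 0.00
    endloop
  endfacet
  facet normal 0.0000 0.0000 -1.0000
    outer loop
      vertex 10.88 0.35 0.00
      vertex 1.39 7.93 0.00
      vertex 28.00 14.00 0.00
    endloop
  endfacet
  facet normal 0.0000 0.0000 -1.0000
    outer loop
      vertex 22.73 3.05 0.00
      vertex 10.88 0.35 0.00
      vertex 28.00 14.00 0.00
    endloop
  endfacet
  facet normal 0.0000 0.0000 1.0000
    outer loop
      vertex 28.00 14.00 9.00
      vertex 22.73 24.95 9.00
      vertex 10.88 27.65 9.00
    endloop
  endfacet
  facet normal 0.0000 0.0000 1.0000
    outer loop
      vertex 28.00 14.00 9.00
      vertex 10.88 27.65 9.00
      vertex 1.39 20.07 9.00
    endloop
  endfacet
  facet normal 0.0000 0.0000 1.0000
    outer loop
      vertex 28.00 14.00 9.00
      vertex 1.39 20.07 9.00
      vertex 1.39 7.93 9.00
    endloop
  endfacet
  facet normal 0.0000 0.0000 1.0000
    outer loop
      vertex 28.00 14.00 9.00
      vertex 1.39 7.93 9.00
      vertex 10.88 0.35 9.00
    endloop
  endfacet
  facet normal 0.0000 0.0000 1.0000
    outer loop
      vertex 28.00 14.00 9.00
      vertex 10.88 0.35 9.00
      vertex 22.73 3.05 9.00
    endloop
  endfacet
  facet normal 0.9011 0.4337 0.0000
    outer loop
      vertex 28.00 14.00 0.00
      vertex 22.73 24.95 0.00
      vertex 22.73 24.95 9.00
    endloop
  endfacet
  facet normal 0.9011 0.4337 0.0000
    outer loop
      vertex 28.00 14.00 0.00
      vertex 22.73 24.95 9.00
      vertex 28.00 14.00 9.00
    endloop
  endfacet
  facet normal 0.2222 0.9750 0.0000
    outer loop
      vertex 22.73 24.95 0.00
      vertex 10.88 27.65 0.00
      vertex 10.88 27.65 9.00
    endloop
  endfacet
  facet normal 0.2222 0.9750 0.0000
    outer loop
      vertex 22.73 24.95 0.00
      vertex 10.88 27.65 9.00
      vertex 22.73 24.95 9.00
    endloop
  endfacet
  facet normal -0.6241 0.7814 0.0000
    outer loop
      vertex 10.88 27.65 0.00
      vertex 1.39 20.07 0.00
      vertex 1.39 20.07 9.00
    endloop
  endfacet
  facet normal -0.6241 0.7814 0.0000
    outer loop
      vertex 10.88 27.65 0.00
      vertex 1.39 20.07 9.00
      vertex 10.88 27.65 9.00
    endloop
  endfacet
  facet normal -1.0000 0.0000 0.0000
    outer loop
      vertex 1.39 20.07 0.00
      vertex 1.39 7.93 0.00
      vertex 1.39 7.93 9.00
    endloop
  endfacet
  facet normal -1.0000 0.0000 0.0000
    outer loop
      vertex 1.39 20.07 0.00
      vertex 1.39 7.93 9.00
      vertex 1.39 20.07 9.00
    endloop
  endfacet
  facet normal -0.6241 -0.7814 0.0000
    outer loop
      vertex 1.39 7.93 0.00
      vertex 10.88 0.35 0.00
      vertex 10.88 0.35 9.00
    endloop
  endfacet
  facet normal -0.6241 -0.7814 0.0000
    outer loop
      vertex 1.39 7.93 0.00
      vertex 10.88 0.35 9.00
      vertex 1.39 7.93 9.00
    endloop
  endfacet
  facet normal 0.2222 -0.9750 0.0000
    outer loop
      vertex 10.88 0.35 0.00
      vertex 22.73 3.05 0.00
      vertex 22.73 3.05 9.00
    endloop
  endfacet
  facet normal 0.2222 -0.9750 0.0000
    outer loop
      vertex 10.88 0.35 0.00
      vertex 22.73 3.05 9.00
      vertex 10.88 0.35 9.00
    endloop
  endfacet
  facet normal 0.9011 -0.4337 0.0000
    outer loop
      vertex 22.73 3.05 0.00
      vertex 28.00 14.00 0.00
      vertex 28.00 14.00 9.00
    endloop
  endfacet
  facet normal 0.9011 -0.4337 0.0000
    outer loop
      vertex 22.73 3.05 0.00
      vertex 28.00 14.00 9.00
      vertex 22.73 3.05 9.00
    endloop
  endfacet
endsolid part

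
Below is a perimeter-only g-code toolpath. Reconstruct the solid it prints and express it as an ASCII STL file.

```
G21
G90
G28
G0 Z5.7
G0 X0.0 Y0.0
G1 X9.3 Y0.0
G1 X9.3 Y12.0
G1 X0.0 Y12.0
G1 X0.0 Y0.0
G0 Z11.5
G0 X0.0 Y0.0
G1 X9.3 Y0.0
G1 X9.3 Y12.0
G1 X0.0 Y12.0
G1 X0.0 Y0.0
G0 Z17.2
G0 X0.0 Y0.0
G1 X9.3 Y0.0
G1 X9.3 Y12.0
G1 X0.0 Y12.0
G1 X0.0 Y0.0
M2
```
solid part
  facet normal 0.0000 0.0000 -1.0000
    outer loop
      vertex 9.3 12.0 0.0
      vertex 9.3 0.0 0.0
      vertex 0.0 0.0 0.0
    endloop
  endfacet
  facet normal 0.0000 0.0000 -1.0000
    outer loop
      vertex 0.0 12.0 0.0
      vertex 9.3 12.0 0.0
      vertex 0.0 0.0 0.0
    endloop
  endfacet
  facet normal 0.0000 0.0000 1.0000
    outer loop
      vertex 0.0 0.0 17.2
      vertex 9.3 0.0 17.2
      vertex 9.3 12.0 17.2
    endloop
  endfacet
  facet normal 0.0000 0.0000 1.0000
    outer loop
      vertex 0.0 0.0 17.2
      vertex 9.3 12.0 17.2
      vertex 0.0 12.0 17.2
    endloop
  endfacet
  facet normal 0.0000 -1.0000 0.0000
    outer loop
      vertex 0.0 0.0 0.0
      vertex 9.3 0.0 0.0
      vertex 9.3 0.0 17.2
    endloop
  endfacet
  facet normal 0.0000 -1.0000 0.0000
    outer loop
      vertex 0.0 0.0 0.0
      vertex 9.3 0.0 17.2
      vertex 0.0 0.0 17.2
    endloop
  endfacet
  facet normal 0.0000 1.0000 0.0000
    outer loop
      vertex 9.3 12.0 17.2
      vertex 9.3 12.0 0.0
      vertex 0.0 12.0 0.0
    endloop
  endfacet
  facet normal 0.0000 1.0000 0.0000
    outer loop
      vertex 0.0 12.0 17.2
      vertex 9.3 12.0 17.2
      vertex 0.0 12.0 0.0
    endloop
  endfacet
  facet normal -1.0000 0.0000 0.0000
    outer loop
      vertex 0.0 12.0 17.2
      vertex 0.0 12.0 0.0
      vertex 0.0 0.0 0.0
    endloop
  endfacet
  facet normal -1.0000 0.0000 0.0000
    outer loop
      vertex 0.0 0.0 17.2
      vertex 0.0 12.0 17.2
      vertex 0.0 0.0 0.0
    endloop
  endfacet
  facet normal 1.0000 0.0000 0.0000
    outer loop
      vertex 9.3 0.0 0.0
      vertex 9.3 12.0 0.0
      vertex 9.3 12.0 17.2
    endloop
  endfacet
  facet normal 1.0000 0.0000 0.0000
    outer loop
      vertex 9.3 0.0 0.0
      vertex 9.3 12.0 17.2
      vertex 9.3 0.0 17.2
    endloop
  endfacet
endsolid part

The G0 Z moves step by Δz≈5.7 mm. Every layer's G1 loop is the same polygon, so the solid is a straight extrusion of it from z=0 to z≈17.2. Closing with flat bottom and top caps and triangulating gives 12 facets — a rectangular box, roughly 9.3 × 12 mm footprint and 17.2 mm tall.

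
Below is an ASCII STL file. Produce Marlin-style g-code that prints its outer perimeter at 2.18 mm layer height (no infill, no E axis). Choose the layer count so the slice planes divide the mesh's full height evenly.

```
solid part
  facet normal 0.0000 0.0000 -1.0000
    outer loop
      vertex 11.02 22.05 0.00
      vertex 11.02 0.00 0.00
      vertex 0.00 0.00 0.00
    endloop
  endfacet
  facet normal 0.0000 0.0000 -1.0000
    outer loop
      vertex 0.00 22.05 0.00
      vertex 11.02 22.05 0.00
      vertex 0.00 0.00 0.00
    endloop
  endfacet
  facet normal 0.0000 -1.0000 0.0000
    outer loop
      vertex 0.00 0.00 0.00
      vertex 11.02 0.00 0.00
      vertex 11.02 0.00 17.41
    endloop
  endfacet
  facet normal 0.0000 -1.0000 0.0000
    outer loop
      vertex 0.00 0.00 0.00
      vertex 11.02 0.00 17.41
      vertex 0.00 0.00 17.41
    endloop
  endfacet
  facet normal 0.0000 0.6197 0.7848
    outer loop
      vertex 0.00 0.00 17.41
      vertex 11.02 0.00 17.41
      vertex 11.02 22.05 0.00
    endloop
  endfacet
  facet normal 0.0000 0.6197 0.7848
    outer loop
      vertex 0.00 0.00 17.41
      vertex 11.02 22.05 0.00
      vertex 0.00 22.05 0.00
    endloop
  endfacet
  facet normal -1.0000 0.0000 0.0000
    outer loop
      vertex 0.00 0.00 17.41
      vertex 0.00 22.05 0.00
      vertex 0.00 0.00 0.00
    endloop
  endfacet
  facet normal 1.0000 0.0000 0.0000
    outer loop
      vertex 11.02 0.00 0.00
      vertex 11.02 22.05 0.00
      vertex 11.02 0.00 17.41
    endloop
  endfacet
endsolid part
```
; perimeter-only toolpath
G21 ; units = mm
G90 ; absolute positioning
G28 ; home
; layer 1
G0 Z2.18
G0 X0.00 Y0.00
G1 X11.02 Y0.00
G1 X11.02 Y19.29
G1 X0.00 Y19.29
G1 X0.00 Y0.00
; layer 2
G0 Z4.35
G0 X0.00 Y0.00
G1 X11.02 Y0.00
G1 X11.02 Y16.54
G1 X0.00 Y16.54
G1 X0.00 Y0.00
; layer 3
G0 Z6.53
G0 X0.00 Y0.00
G1 X11.02 Y0.00
G1 X11.02 Y13.78
G1 X0.00 Y13.78
G1 X0.00 Y0.00
; layer 4
G0 Z8.71
G0 X0.00 Y0.00
G1 X11.02 Y0.00
G1 X11.02 Y11.03
G1 X0.00 Y11.03
G1 X0.00 Y0.00
; layer 5
G0 Z10.88
G0 X0.00 Y0.00
G1 X11.02 Y0.00
G1 X11.02 Y8.27
G1 X0.00 Y8.27
G1 X0.00 Y0.00
; layer 6
G0 Z13.06
G0 X0.00 Y0.00
G1 X11.02 Y0.00
G1 X11.02 Y5.51
G1 X0.00 Y5.51
G1 X0.00 Y0.00
; layer 7
G0 Z15.23
G0 X0.00 Y0.00
G1 X11.02 Y0.00
G1 X11.02 Y2.76
G1 X0.00 Y2.76
G1 X0.00 Y0.00
M2 ; end

The solid is a wedge (ramp): 11 × 22.1 mm base, rising to 17.4 mm along the y=0 edge and sloping linearly to z=0 at y=22.1. Slicing at Δz = 2.18 mm — 8 equal slices spanning the solid's height, so layer i sits at z = i·h/8 — gives 7 non-empty perimeters. Each is a 4-segment closed polygon; G0 lifts to the layer z and rapids to the start vertex, then G1 traces the edges. The cross-section shrinks linearly with z (the slice at the apex is degenerate and omitted).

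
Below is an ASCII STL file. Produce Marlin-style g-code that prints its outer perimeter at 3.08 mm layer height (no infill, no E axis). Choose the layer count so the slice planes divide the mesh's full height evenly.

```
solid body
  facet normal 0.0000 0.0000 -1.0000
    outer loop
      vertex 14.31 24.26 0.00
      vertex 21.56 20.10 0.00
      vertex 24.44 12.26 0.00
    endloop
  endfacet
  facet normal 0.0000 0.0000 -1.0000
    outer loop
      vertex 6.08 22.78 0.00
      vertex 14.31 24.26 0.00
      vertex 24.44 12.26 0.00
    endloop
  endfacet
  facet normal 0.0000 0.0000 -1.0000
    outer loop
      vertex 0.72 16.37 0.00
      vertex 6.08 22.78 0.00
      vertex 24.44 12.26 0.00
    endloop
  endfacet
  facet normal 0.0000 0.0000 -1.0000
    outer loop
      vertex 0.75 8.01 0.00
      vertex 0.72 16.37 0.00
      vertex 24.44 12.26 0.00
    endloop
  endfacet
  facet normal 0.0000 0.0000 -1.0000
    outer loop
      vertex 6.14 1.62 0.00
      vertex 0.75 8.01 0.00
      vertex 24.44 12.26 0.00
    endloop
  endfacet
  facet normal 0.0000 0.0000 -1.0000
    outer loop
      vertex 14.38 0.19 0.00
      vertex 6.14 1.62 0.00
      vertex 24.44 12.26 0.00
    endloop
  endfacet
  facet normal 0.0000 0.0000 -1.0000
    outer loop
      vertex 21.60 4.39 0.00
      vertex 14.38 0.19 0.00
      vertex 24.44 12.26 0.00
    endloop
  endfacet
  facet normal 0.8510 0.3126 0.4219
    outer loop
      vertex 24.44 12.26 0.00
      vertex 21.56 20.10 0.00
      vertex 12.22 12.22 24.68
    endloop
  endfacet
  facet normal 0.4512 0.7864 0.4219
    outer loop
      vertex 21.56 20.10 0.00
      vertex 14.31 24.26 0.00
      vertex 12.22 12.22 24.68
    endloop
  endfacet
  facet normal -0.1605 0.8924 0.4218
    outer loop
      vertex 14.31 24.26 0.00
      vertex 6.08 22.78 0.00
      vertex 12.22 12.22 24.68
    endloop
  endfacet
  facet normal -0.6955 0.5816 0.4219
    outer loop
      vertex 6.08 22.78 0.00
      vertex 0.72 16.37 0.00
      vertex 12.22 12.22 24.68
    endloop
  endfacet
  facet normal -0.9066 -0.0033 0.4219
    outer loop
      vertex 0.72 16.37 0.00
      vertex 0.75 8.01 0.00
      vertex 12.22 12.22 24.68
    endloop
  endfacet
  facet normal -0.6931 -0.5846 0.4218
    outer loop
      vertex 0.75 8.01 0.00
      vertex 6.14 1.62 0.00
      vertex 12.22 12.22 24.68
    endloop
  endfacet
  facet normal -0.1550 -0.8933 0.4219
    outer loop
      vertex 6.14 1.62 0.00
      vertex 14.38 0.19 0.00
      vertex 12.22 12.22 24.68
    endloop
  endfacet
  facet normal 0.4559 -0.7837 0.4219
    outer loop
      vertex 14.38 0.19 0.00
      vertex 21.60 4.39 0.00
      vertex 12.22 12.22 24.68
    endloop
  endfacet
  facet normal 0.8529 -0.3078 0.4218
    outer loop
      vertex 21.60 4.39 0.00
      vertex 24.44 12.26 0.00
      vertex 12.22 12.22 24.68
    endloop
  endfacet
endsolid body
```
; perimeter-only toolpath
G21 ; units = mm
G90 ; absolute positioning
G28 ; home
; layer 1
G0 Z3.08
G0 X22.91 Y12.25
G1 X20.39 Y19.12
G1 X14.05 Y22.76
G1 X6.85 Y21.46
G1 X2.16 Y15.85
G1 X2.18 Y8.54
G1 X6.90 Y2.95
G1 X14.11 Y1.69
G1 X20.43 Y5.37
G1 X22.91 Y12.25
; layer 2
G0 Z6.17
G0 X21.39 Y12.25
G1 X19.22 Y18.13
G1 X13.79 Y21.25
G1 X7.62 Y20.14
G1 X3.60 Y15.33
G1 X3.62 Y9.06
G1 X7.66 Y4.27
G1 X13.84 Y3.20
G1 X19.26 Y6.35
G1 X21.39 Y12.25
; layer 3
G0 Z9.25
G0 X19.86 Y12.25
G1 X18.06 Y17.14
G1 X13.53 Y19.75
G1 X8.38 Y18.82
G1 X5.03 Y14.81
G1 X5.05 Y9.59
G1 X8.42 Y5.60
G1 X13.57 Y4.70
G1 X18.08 Y7.33
G1 X19.86 Y12.25
; layer 4
G0 Z12.34
G0 X18.33 Y12.24
G1 X16.89 Y16.16
G1 X13.27 Y18.24
G1 X9.15 Y17.50
G1 X6.47 Y14.30
G1 X6.49 Y10.12
G1 X9.18 Y6.92
G1 X13.30 Y6.21
G1 X16.91 Y8.30
G1 X18.33 Y12.24
; layer 5
G0 Z15.43
G0 X16.80 Y12.23
G1 X15.72 Y15.18
G1 X13.00 Y16.73
G1 X9.92 Y16.18
G1 X7.91 Y13.78
G1 X7.92 Y10.64
G1 X9.94 Y8.25
G1 X13.03 Y7.71
G1 X15.74 Y9.28
G1 X16.80 Y12.23
; layer 6
G0 Z18.51
G0 X15.28 Y12.23
G1 X14.56 Y14.19
G1 X12.74 Y15.23
G1 X10.69 Y14.86
G1 X9.34 Y13.26
G1 X9.35 Y11.17
G1 X10.70 Y9.57
G1 X12.76 Y9.21
G1 X14.57 Y10.26
G1 X15.28 Y12.23
; layer 7
G0 Z21.59
G0 X13.75 Y12.23
G1 X13.39 Y13.21
G1 X12.48 Y13.73
G1 X11.45 Y13.54
G1 X10.78 Y12.74
G1 X10.79 Y11.69
G1 X11.46 Y10.90
G1 X12.49 Y10.72
G1 X13.39 Y11.24
G1 X13.75 Y12.23
M2 ; end

The solid is a regular 9-sided pyramid, base circumscribed radius ≈ 12.2 mm, apex at z ≈ 24.7 mm. Slicing at Δz = 3.08 mm — 8 equal slices spanning the solid's height, so layer i sits at z = i·h/8 — gives 7 non-empty perimeters. Each is a 9-segment closed polygon; G0 lifts to the layer z and rapids to the start vertex, then G1 traces the edges. The cross-section shrinks linearly with z (the slice at the apex is degenerate and omitted).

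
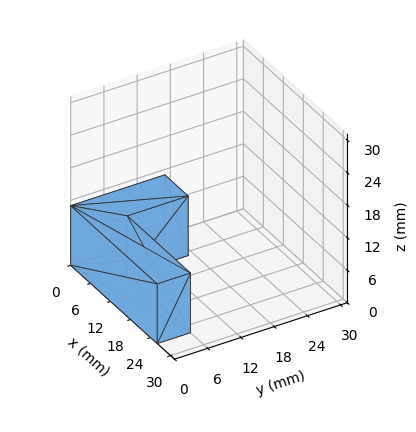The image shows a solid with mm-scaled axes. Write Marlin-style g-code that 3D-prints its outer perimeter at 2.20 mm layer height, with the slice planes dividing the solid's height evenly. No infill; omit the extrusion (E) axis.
Reading the render: the shape is an L-shaped prism: outer 26 × 17 mm, arm thicknesses ≈ 6 mm (horizontal) and 7 mm (vertical), extruded 11 mm in z (dimensions read to the nearest mm from the axis ticks). For the g-code, the solid's height is divided into equal slices at the stated Δz and each level perimeter traced with G1 moves after a G0 lift.

; perimeter-only toolpath
G21 ; units = mm
G90 ; absolute positioning
G28 ; home
; layer 1
G0 Z2.20
G0 X0.00 Y0.00
G1 X26.00 Y0.00
G1 X26.00 Y6.00
G1 X7.00 Y6.00
G1 X7.00 Y17.00
G1 X0.00 Y17.00
G1 X0.00 Y0.00
; layer 2
G0 Z4.40
G0 X0.00 Y0.00
G1 X26.00 Y0.00
G1 X26.00 Y6.00
G1 X7.00 Y6.00
G1 X7.00 Y17.00
G1 X0.00 Y17.00
G1 X0.00 Y0.00
; layer 3
G0 Z6.60
G0 X0.00 Y0.00
G1 X26.00 Y0.00
G1 X26.00 Y6.00
G1 X7.00 Y6.00
G1 X7.00 Y17.00
G1 X0.00 Y17.00
G1 X0.00 Y0.00
; layer 4
G0 Z8.80
G0 X0.00 Y0.00
G1 X26.00 Y0.00
G1 X26.00 Y6.00
G1 X7.00 Y6.00
G1 X7.00 Y17.00
G1 X0.00 Y17.00
G1 X0.00 Y0.00
; layer 5
G0 Z11.00
G0 X0.00 Y0.00
G1 X26.00 Y0.00
G1 X26.00 Y6.00
G1 X7.00 Y6.00
G1 X7.00 Y17.00
G1 X0.00 Y17.00
G1 X0.00 Y0.00
M2 ; end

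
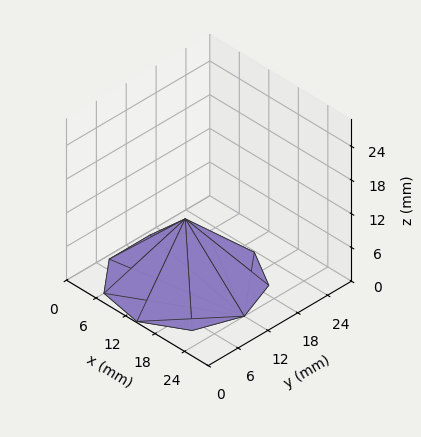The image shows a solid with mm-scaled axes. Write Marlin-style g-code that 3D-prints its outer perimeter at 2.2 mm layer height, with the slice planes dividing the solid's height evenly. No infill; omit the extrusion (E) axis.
Reading the render: the shape is a regular 9-sided pyramid, base circumscribed radius ≈ 12 mm, apex at z ≈ 11 mm (dimensions read to the nearest mm from the axis ticks). For the g-code, the solid's height is divided into equal slices at the stated Δz and each level perimeter traced with G1 moves after a G0 lift.

; perimeter-only toolpath
G21 ; units = mm
G90 ; absolute positioning
G28 ; home
; layer 1
G0 Z2.2
G0 X21.6 Y12.0
G1 X19.4 Y18.2
G1 X13.7 Y21.4
G1 X7.2 Y20.3
G1 X3.0 Y15.3
G1 X3.0 Y8.7
G1 X7.2 Y3.7
G1 X13.7 Y2.6
G1 X19.4 Y5.8
G1 X21.6 Y12.0
; layer 2
G0 Z4.4
G0 X19.2 Y12.0
G1 X17.5 Y16.6
G1 X13.3 Y19.1
G1 X8.4 Y18.2
G1 X5.2 Y14.5
G1 X5.2 Y9.5
G1 X8.4 Y5.8
G1 X13.3 Y4.9
G1 X17.5 Y7.4
G1 X19.2 Y12.0
; layer 3
G0 Z6.6
G0 X16.8 Y12.0
G1 X15.7 Y15.1
G1 X12.8 Y16.7
G1 X9.6 Y16.2
G1 X7.5 Y13.6
G1 X7.5 Y10.4
G1 X9.6 Y7.8
G1 X12.8 Y7.3
G1 X15.7 Y8.9
G1 X16.8 Y12.0
; layer 4
G0 Z8.8
G0 X14.4 Y12.0
G1 X13.8 Y13.5
G1 X12.4 Y14.4
G1 X10.8 Y14.1
G1 X9.7 Y12.8
G1 X9.7 Y11.2
G1 X10.8 Y9.9
G1 X12.4 Y9.6
G1 X13.8 Y10.5
G1 X14.4 Y12.0
M2 ; end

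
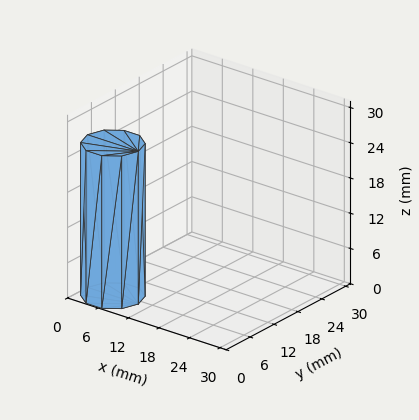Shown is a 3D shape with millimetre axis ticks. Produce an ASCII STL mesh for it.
Reading the render: the shape is a regular 10-sided prism (a cylinder approximated with 10 flat sides), circumscribed radius ≈ 5 mm, height ≈ 26 mm (dimensions read to the nearest mm from the axis ticks). For the STL, each face is triangulated and given an outward normal.

solid part
  facet normal 0.0000 0.0000 -1.0000
    outer loop
      vertex 6.545 9.755 0.000
      vertex 9.045 7.939 0.000
      vertex 10.000 5.000 0.000
    endloop
  endfacet
  facet normal 0.0000 0.0000 -1.0000
    outer loop
      vertex 3.455 9.755 0.000
      vertex 6.545 9.755 0.000
      vertex 10.000 5.000 0.000
    endloop
  endfacet
  facet normal 0.0000 0.0000 -1.0000
    outer loop
      vertex 0.955 7.939 0.000
      vertex 3.455 9.755 0.000
      vertex 10.000 5.000 0.000
    endloop
  endfacet
  facet normal 0.0000 0.0000 -1.0000
    outer loop
      vertex 0.000 5.000 0.000
      vertex 0.955 7.939 0.000
      vertex 10.000 5.000 0.000
    endloop
  endfacet
  facet normal 0.0000 0.0000 -1.0000
    outer loop
      vertex 0.955 2.061 0.000
      vertex 0.000 5.000 0.000
      vertex 10.000 5.000 0.000
    endloop
  endfacet
  facet normal 0.0000 0.0000 -1.0000
    outer loop
      vertex 3.455 0.245 0.000
      vertex 0.955 2.061 0.000
      vertex 10.000 5.000 0.000
    endloop
  endfacet
  facet normal 0.0000 0.0000 -1.0000
    outer loop
      vertex 6.545 0.245 0.000
      vertex 3.455 0.245 0.000
      vertex 10.000 5.000 0.000
    endloop
  endfacet
  facet normal 0.0000 0.0000 -1.0000
    outer loop
      vertex 9.045 2.061 0.000
      vertex 6.545 0.245 0.000
      vertex 10.000 5.000 0.000
    endloop
  endfacet
  facet normal 0.0000 0.0000 1.0000
    outer loop
      vertex 10.000 5.000 26.000
      vertex 9.045 7.939 26.000
      vertex 6.545 9.755 26.000
    endloop
  endfacet
  facet normal 0.0000 0.0000 1.0000
    outer loop
      vertex 10.000 5.000 26.000
      vertex 6.545 9.755 26.000
      vertex 3.455 9.755 26.000
    endloop
  endfacet
  facet normal 0.0000 0.0000 1.0000
    outer loop
      vertex 10.000 5.000 26.000
      vertex 3.455 9.755 26.000
      vertex 0.955 7.939 26.000
    endloop
  endfacet
  facet normal 0.0000 0.0000 1.0000
    outer loop
      vertex 10.000 5.000 26.000
      vertex 0.955 7.939 26.000
      vertex 0.000 5.000 26.000
    endloop
  endfacet
  facet normal 0.0000 0.0000 1.0000
    outer loop
      vertex 10.000 5.000 26.000
      vertex 0.000 5.000 26.000
      vertex 0.955 2.061 26.000
    endloop
  endfacet
  facet normal 0.0000 0.0000 1.0000
    outer loop
      vertex 10.000 5.000 26.000
      vertex 0.955 2.061 26.000
      vertex 3.455 0.245 26.000
    endloop
  endfacet
  facet normal 0.0000 0.0000 1.0000
    outer loop
      vertex 10.000 5.000 26.000
      vertex 3.455 0.245 26.000
      vertex 6.545 0.245 26.000
    endloop
  endfacet
  facet normal 0.0000 0.0000 1.0000
    outer loop
      vertex 10.000 5.000 26.000
      vertex 6.545 0.245 26.000
      vertex 9.045 2.061 26.000
    endloop
  endfacet
  facet normal 0.9511 0.3090 0.0000
    outer loop
      vertex 10.000 5.000 0.000
      vertex 9.045 7.939 0.000
      vertex 9.045 7.939 26.000
    endloop
  endfacet
  facet normal 0.9511 0.3090 0.0000
    outer loop
      vertex 10.000 5.000 0.000
      vertex 9.045 7.939 26.000
      vertex 10.000 5.000 26.000
    endloop
  endfacet
  facet normal 0.5877 0.8091 0.0000
    outer loop
      vertex 9.045 7.939 0.000
      vertex 6.545 9.755 0.000
      vertex 6.545 9.755 26.000
    endloop
  endfacet
  facet normal 0.5877 0.8091 0.0000
    outer loop
      vertex 9.045 7.939 0.000
      vertex 6.545 9.755 26.000
      vertex 9.045 7.939 26.000
    endloop
  endfacet
  facet normal 0.0000 1.0000 0.0000
    outer loop
      vertex 6.545 9.755 0.000
      vertex 3.455 9.755 0.000
      vertex 3.455 9.755 26.000
    endloop
  endfacet
  facet normal 0.0000 1.0000 0.0000
    outer loop
      vertex 6.545 9.755 0.000
      vertex 3.455 9.755 26.000
      vertex 6.545 9.755 26.000
    endloop
  endfacet
  facet normal -0.5877 0.8091 0.0000
    outer loop
      vertex 3.455 9.755 0.000
      vertex 0.955 7.939 0.000
      vertex 0.955 7.939 26.000
    endloop
  endfacet
  facet normal -0.5877 0.8091 0.0000
    outer loop
      vertex 3.455 9.755 0.000
      vertex 0.955 7.939 26.000
      vertex 3.455 9.755 26.000
    endloop
  endfacet
  facet normal -0.9511 0.3090 0.0000
    outer loop
      vertex 0.955 7.939 0.000
      vertex 0.000 5.000 0.000
      vertex 0.000 5.000 26.000
    endloop
  endfacet
  facet normal -0.9511 0.3090 0.0000
    outer loop
      vertex 0.955 7.939 0.000
      vertex 0.000 5.000 26.000
      vertex 0.955 7.939 26.000
    endloop
  endfacet
  facet normal -0.9511 -0.3090 0.0000
    outer loop
      vertex 0.000 5.000 0.000
      vertex 0.955 2.061 0.000
      vertex 0.955 2.061 26.000
    endloop
  endfacet
  facet normal -0.9511 -0.3090 0.0000
    outer loop
      vertex 0.000 5.000 0.000
      vertex 0.955 2.061 26.000
      vertex 0.000 5.000 26.000
    endloop
  endfacet
  facet normal -0.5877 -0.8091 0.0000
    outer loop
      vertex 0.955 2.061 0.000
      vertex 3.455 0.245 0.000
      vertex 3.455 0.245 26.000
    endloop
  endfacet
  facet normal -0.5877 -0.8091 0.0000
    outer loop
      vertex 0.955 2.061 0.000
      vertex 3.455 0.245 26.000
      vertex 0.955 2.061 26.000
    endloop
  endfacet
  facet normal 0.0000 -1.0000 0.0000
    outer loop
      vertex 3.455 0.245 0.000
      vertex 6.545 0.245 0.000
      vertex 6.545 0.245 26.000
    endloop
  endfacet
  facet normal 0.0000 -1.0000 0.0000
    outer loop
      vertex 3.455 0.245 0.000
      vertex 6.545 0.245 26.000
      vertex 3.455 0.245 26.000
    endloop
  endfacet
  facet normal 0.5877 -0.8091 0.0000
    outer loop
      vertex 6.545 0.245 0.000
      vertex 9.045 2.061 0.000
      vertex 9.045 2.061 26.000
    endloop
  endfacet
  facet normal 0.5877 -0.8091 0.0000
    outer loop
      vertex 6.545 0.245 0.000
      vertex 9.045 2.061 26.000
      vertex 6.545 0.245 26.000
    endloop
  endfacet
  facet normal 0.9511 -0.3090 0.0000
    outer loop
      vertex 9.045 2.061 0.000
      vertex 10.000 5.000 0.000
      vertex 10.000 5.000 26.000
    endloop
  endfacet
  facet normal 0.9511 -0.3090 0.0000
    outer loop
      vertex 9.045 2.061 0.000
      vertex 10.000 5.000 26.000
      vertex 9.045 2.061 26.000
    endloop
  endfacet
endsolid part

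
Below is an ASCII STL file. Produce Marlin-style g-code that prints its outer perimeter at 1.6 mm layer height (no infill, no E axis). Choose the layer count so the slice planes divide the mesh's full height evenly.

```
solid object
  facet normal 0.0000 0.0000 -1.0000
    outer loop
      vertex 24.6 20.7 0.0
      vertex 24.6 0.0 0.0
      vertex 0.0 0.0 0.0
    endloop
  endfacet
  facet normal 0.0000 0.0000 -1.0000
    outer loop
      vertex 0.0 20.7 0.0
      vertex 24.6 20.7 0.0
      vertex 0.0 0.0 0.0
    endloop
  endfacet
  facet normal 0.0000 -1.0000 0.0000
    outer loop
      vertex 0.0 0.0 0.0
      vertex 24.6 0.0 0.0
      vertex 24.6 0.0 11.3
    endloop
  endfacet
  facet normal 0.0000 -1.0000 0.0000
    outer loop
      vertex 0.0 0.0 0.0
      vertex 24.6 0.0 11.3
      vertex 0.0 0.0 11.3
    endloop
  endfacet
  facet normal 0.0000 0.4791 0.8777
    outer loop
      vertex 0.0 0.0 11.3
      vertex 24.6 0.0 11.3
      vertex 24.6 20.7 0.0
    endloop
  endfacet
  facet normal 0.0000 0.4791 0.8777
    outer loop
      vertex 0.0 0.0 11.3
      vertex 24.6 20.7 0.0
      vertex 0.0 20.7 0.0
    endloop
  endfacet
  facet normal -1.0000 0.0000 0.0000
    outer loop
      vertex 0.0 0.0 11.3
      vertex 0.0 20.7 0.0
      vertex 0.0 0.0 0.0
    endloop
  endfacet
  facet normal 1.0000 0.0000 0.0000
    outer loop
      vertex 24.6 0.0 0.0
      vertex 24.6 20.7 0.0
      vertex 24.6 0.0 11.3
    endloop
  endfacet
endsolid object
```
; perimeter-only toolpath
G21 ; units = mm
G90 ; absolute positioning
G28 ; home
; layer 1
G0 Z1.6
G0 X0.0 Y0.0
G1 X24.6 Y0.0
G1 X24.6 Y17.7
G1 X0.0 Y17.7
G1 X0.0 Y0.0
; layer 2
G0 Z3.2
G0 X0.0 Y0.0
G1 X24.6 Y0.0
G1 X24.6 Y14.8
G1 X0.0 Y14.8
G1 X0.0 Y0.0
; layer 3
G0 Z4.8
G0 X0.0 Y0.0
G1 X24.6 Y0.0
G1 X24.6 Y11.8
G1 X0.0 Y11.8
G1 X0.0 Y0.0
; layer 4
G0 Z6.5
G0 X0.0 Y0.0
G1 X24.6 Y0.0
G1 X24.6 Y8.9
G1 X0.0 Y8.9
G1 X0.0 Y0.0
; layer 5
G0 Z8.1
G0 X0.0 Y0.0
G1 X24.6 Y0.0
G1 X24.6 Y5.9
G1 X0.0 Y5.9
G1 X0.0 Y0.0
; layer 6
G0 Z9.7
G0 X0.0 Y0.0
G1 X24.6 Y0.0
G1 X24.6 Y3.0
G1 X0.0 Y3.0
G1 X0.0 Y0.0
M2 ; end

The solid is a wedge (ramp): 24.6 × 20.7 mm base, rising to 11.3 mm along the y=0 edge and sloping linearly to z=0 at y=20.7. Slicing at Δz = 1.6 mm — 7 equal slices spanning the solid's height, so layer i sits at z = i·h/7 — gives 6 non-empty perimeters. Each is a 4-segment closed polygon; G0 lifts to the layer z and rapids to the start vertex, then G1 traces the edges. The cross-section shrinks linearly with z (the slice at the apex is degenerate and omitted).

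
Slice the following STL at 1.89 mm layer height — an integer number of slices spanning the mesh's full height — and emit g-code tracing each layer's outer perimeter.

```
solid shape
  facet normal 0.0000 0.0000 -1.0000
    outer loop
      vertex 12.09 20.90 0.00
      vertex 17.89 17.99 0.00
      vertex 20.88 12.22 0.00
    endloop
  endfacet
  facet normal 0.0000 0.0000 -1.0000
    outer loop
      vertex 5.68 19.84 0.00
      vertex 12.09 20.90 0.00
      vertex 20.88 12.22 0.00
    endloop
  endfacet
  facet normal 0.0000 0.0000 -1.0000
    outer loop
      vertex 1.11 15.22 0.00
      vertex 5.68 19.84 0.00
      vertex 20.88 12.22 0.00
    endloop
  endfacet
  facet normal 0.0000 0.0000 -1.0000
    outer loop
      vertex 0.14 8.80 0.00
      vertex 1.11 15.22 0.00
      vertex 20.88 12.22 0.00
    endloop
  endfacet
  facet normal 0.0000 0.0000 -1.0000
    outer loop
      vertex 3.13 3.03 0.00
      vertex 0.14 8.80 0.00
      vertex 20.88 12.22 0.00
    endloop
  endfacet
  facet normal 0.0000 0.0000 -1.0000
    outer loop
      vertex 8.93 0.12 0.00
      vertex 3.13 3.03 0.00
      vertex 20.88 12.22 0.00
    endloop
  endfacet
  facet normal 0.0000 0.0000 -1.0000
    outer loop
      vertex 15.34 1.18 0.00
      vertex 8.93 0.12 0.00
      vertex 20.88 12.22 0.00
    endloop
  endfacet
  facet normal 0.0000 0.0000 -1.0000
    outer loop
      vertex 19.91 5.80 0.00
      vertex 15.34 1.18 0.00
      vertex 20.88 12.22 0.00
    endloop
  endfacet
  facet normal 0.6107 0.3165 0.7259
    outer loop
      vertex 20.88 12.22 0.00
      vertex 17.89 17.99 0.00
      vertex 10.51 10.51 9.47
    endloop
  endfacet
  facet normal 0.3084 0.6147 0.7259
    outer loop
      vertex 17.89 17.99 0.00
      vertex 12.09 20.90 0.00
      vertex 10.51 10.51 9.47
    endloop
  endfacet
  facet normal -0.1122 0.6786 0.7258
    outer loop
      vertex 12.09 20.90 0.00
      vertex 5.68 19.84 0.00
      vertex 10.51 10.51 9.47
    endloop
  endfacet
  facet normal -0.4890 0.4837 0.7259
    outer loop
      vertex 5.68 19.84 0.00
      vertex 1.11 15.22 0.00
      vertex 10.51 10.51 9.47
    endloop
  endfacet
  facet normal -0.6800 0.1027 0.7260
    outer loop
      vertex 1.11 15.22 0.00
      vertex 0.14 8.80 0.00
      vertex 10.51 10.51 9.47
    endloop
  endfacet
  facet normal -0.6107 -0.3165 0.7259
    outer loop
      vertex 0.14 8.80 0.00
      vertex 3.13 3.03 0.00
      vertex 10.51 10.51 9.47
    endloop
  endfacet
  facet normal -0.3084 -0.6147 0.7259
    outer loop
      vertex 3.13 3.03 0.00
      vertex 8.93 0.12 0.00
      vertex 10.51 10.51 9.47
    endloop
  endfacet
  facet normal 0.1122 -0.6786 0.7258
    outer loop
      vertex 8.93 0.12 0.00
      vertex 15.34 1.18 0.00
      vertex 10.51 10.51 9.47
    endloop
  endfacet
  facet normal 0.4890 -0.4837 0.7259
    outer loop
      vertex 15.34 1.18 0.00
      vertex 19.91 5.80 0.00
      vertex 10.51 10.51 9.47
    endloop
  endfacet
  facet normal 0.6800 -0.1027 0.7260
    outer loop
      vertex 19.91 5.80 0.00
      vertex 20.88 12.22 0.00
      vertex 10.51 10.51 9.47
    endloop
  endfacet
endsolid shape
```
; perimeter-only toolpath
G21 ; units = mm
G90 ; absolute positioning
G28 ; home
; layer 1
G0 Z1.89
G0 X18.81 Y11.88
G1 X16.41 Y16.49
G1 X11.77 Y18.82
G1 X6.65 Y17.97
G1 X2.99 Y14.28
G1 X2.21 Y9.14
G1 X4.61 Y4.53
G1 X9.25 Y2.20
G1 X14.37 Y3.05
G1 X18.03 Y6.74
G1 X18.81 Y11.88
; layer 2
G0 Z3.79
G0 X16.73 Y11.54
G1 X14.94 Y15.00
G1 X11.46 Y16.74
G1 X7.61 Y16.11
G1 X4.87 Y13.34
G1 X4.29 Y9.48
G1 X6.08 Y6.02
G1 X9.56 Y4.28
G1 X13.41 Y4.91
G1 X16.15 Y7.68
G1 X16.73 Y11.54
; layer 3
G0 Z5.68
G0 X14.66 Y11.19
G1 X13.46 Y13.50
G1 X11.14 Y14.67
G1 X8.58 Y14.24
G1 X6.75 Y12.39
G1 X6.36 Y9.83
G1 X7.56 Y7.52
G1 X9.88 Y6.35
G1 X12.44 Y6.78
G1 X14.27 Y8.63
G1 X14.66 Y11.19
; layer 4
G0 Z7.58
G0 X12.58 Y10.85
G1 X11.99 Y12.01
G1 X10.83 Y12.59
G1 X9.54 Y12.38
G1 X8.63 Y11.45
G1 X8.44 Y10.17
G1 X9.03 Y9.01
G1 X10.19 Y8.43
G1 X11.48 Y8.64
G1 X12.39 Y9.57
G1 X12.58 Y10.85
M2 ; end

The solid is a regular 10-sided pyramid, base circumscribed radius ≈ 10.5 mm, apex at z ≈ 9.47 mm. Slicing at Δz = 1.89 mm — 5 equal slices spanning the solid's height, so layer i sits at z = i·h/5 — gives 4 non-empty perimeters. Each is a 10-segment closed polygon; G0 lifts to the layer z and rapids to the start vertex, then G1 traces the edges. The cross-section shrinks linearly with z (the slice at the apex is degenerate and omitted).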